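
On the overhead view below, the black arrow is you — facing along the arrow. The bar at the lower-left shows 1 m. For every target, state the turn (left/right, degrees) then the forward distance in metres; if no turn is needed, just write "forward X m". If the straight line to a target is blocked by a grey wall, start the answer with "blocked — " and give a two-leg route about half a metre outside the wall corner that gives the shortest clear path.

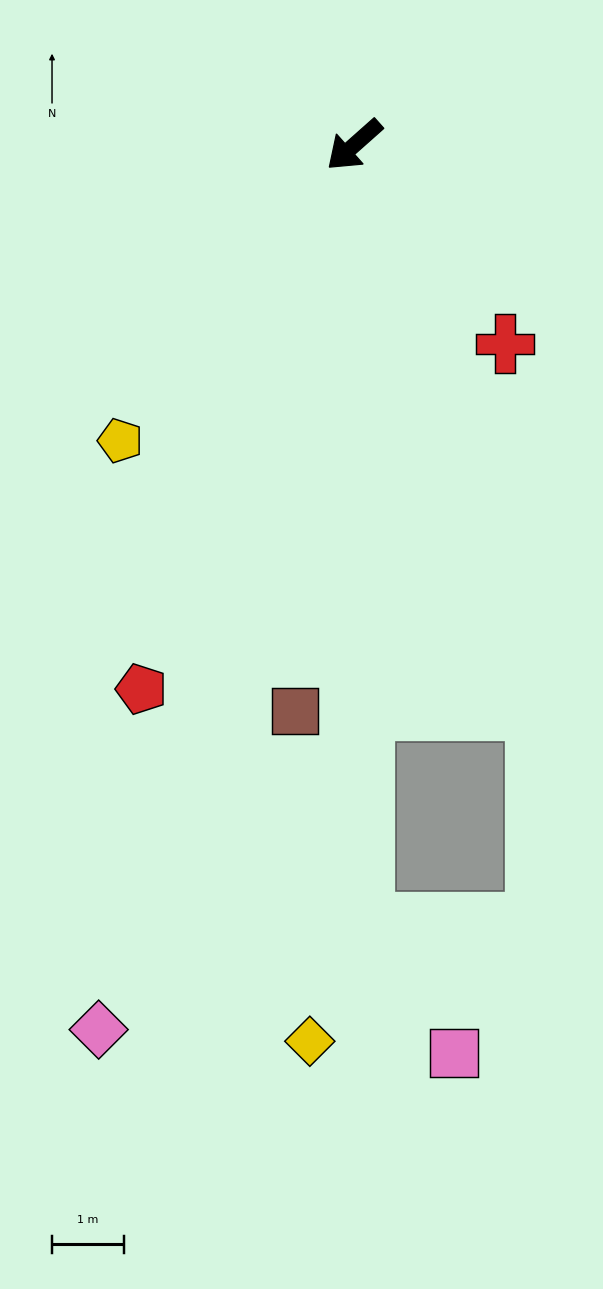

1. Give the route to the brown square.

turn left 42°, forward 7.9 m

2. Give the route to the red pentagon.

turn left 27°, forward 8.1 m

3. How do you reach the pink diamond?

turn left 32°, forward 12.8 m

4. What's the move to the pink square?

blocked — turn left 49°, forward 10.8 m, then turn left 34°, forward 2.2 m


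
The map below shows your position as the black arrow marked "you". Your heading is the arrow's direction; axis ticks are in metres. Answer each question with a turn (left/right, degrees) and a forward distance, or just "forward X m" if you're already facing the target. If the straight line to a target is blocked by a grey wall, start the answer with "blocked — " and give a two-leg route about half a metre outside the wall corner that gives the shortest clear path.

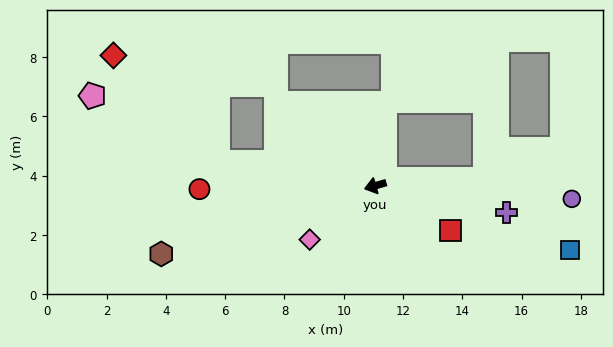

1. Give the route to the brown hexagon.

forward 7.6 m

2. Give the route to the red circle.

turn right 15°, forward 5.9 m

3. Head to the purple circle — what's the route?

turn left 160°, forward 6.6 m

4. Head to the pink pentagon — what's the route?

blocked — turn right 25°, forward 5.4 m, then turn right 19°, forward 4.8 m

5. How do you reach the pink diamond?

turn left 23°, forward 2.9 m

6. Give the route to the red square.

turn left 133°, forward 2.9 m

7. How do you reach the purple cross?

turn left 152°, forward 4.5 m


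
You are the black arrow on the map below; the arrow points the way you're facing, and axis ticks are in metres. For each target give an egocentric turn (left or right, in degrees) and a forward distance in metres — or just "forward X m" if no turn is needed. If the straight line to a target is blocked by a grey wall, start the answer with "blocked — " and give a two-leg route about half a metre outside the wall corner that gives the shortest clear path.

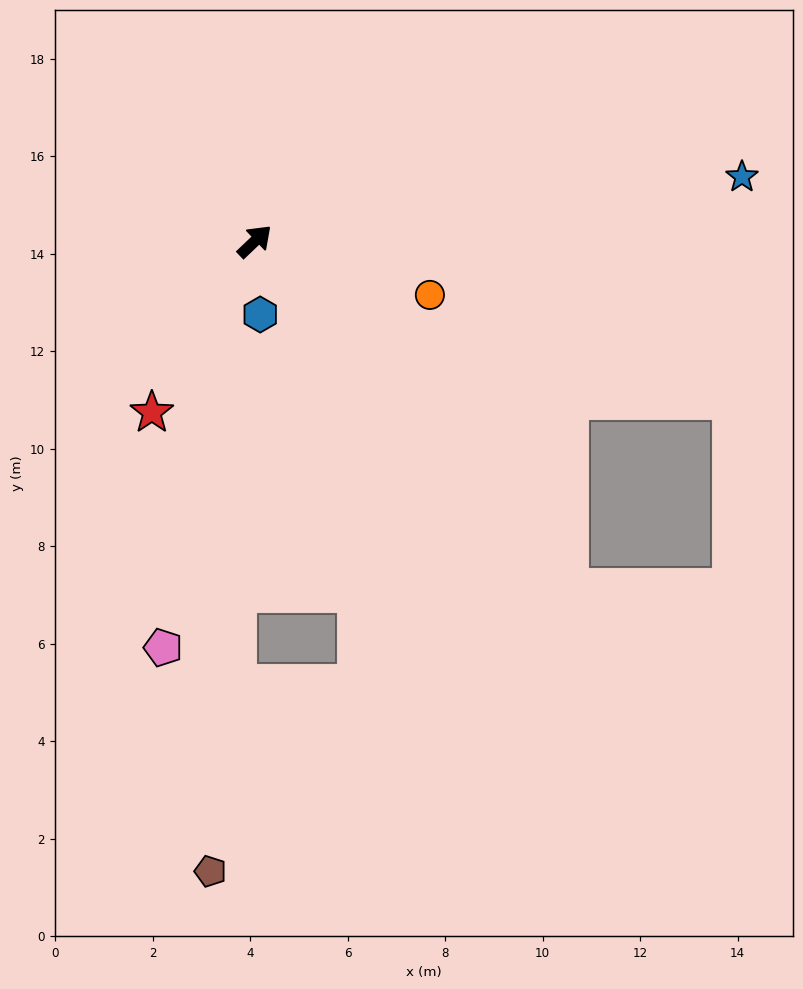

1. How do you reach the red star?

turn right 165°, forward 4.1 m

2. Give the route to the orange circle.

turn right 61°, forward 3.8 m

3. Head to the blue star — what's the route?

turn right 36°, forward 10.1 m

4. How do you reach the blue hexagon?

turn right 129°, forward 1.5 m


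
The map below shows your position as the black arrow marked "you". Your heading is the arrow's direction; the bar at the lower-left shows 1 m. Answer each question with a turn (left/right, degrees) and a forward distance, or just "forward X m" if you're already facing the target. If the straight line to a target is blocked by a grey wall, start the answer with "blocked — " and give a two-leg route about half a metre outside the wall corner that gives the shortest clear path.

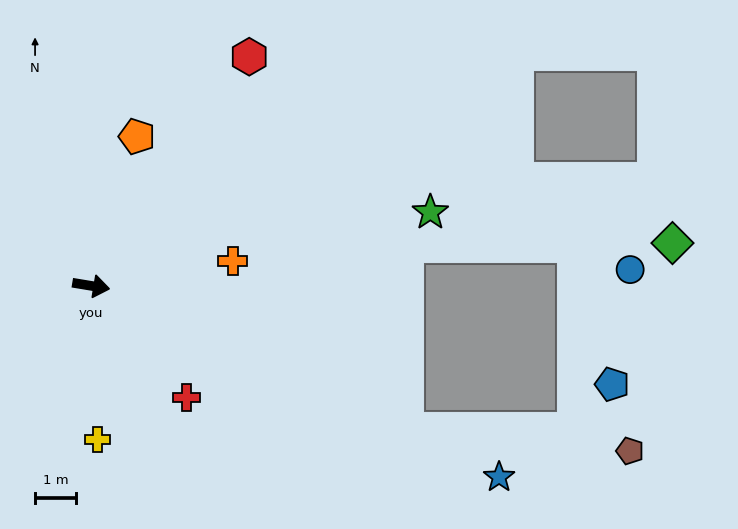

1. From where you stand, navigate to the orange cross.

turn left 19°, forward 3.5 m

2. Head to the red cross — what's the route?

turn right 40°, forward 3.6 m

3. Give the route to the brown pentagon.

blocked — turn right 15°, forward 8.5 m, then turn left 19°, forward 5.5 m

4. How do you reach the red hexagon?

turn left 65°, forward 6.8 m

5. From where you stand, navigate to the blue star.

turn right 16°, forward 11.0 m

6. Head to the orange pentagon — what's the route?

turn left 82°, forward 3.8 m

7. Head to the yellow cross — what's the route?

turn right 78°, forward 3.8 m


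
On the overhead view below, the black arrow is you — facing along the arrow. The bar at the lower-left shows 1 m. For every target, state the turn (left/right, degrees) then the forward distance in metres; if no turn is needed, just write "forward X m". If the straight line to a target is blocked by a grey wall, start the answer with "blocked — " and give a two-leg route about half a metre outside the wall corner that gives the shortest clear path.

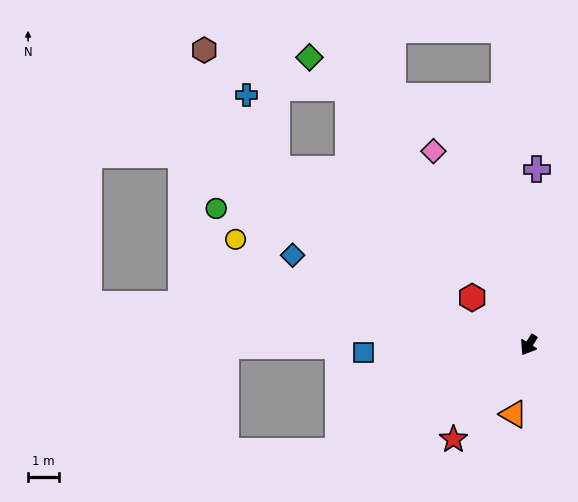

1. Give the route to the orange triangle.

turn left 20°, forward 2.3 m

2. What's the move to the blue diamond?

turn right 78°, forward 8.1 m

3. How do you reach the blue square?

turn right 55°, forward 5.3 m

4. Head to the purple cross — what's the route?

turn right 150°, forward 5.6 m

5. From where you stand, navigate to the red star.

turn right 6°, forward 3.9 m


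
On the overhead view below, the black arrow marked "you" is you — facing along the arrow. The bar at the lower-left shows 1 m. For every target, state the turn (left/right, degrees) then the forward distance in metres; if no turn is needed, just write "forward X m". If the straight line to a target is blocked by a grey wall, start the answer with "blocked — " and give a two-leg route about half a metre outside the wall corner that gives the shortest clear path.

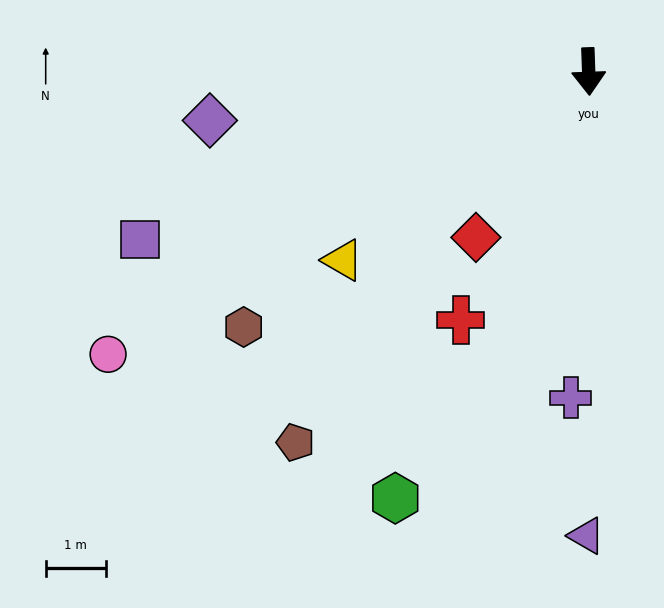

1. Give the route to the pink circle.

turn right 62°, forward 9.2 m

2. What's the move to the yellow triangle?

turn right 55°, forward 5.1 m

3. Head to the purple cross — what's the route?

turn right 5°, forward 5.4 m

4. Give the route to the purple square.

turn right 71°, forward 7.9 m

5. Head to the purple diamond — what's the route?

turn right 85°, forward 6.3 m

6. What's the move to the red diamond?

turn right 36°, forward 3.3 m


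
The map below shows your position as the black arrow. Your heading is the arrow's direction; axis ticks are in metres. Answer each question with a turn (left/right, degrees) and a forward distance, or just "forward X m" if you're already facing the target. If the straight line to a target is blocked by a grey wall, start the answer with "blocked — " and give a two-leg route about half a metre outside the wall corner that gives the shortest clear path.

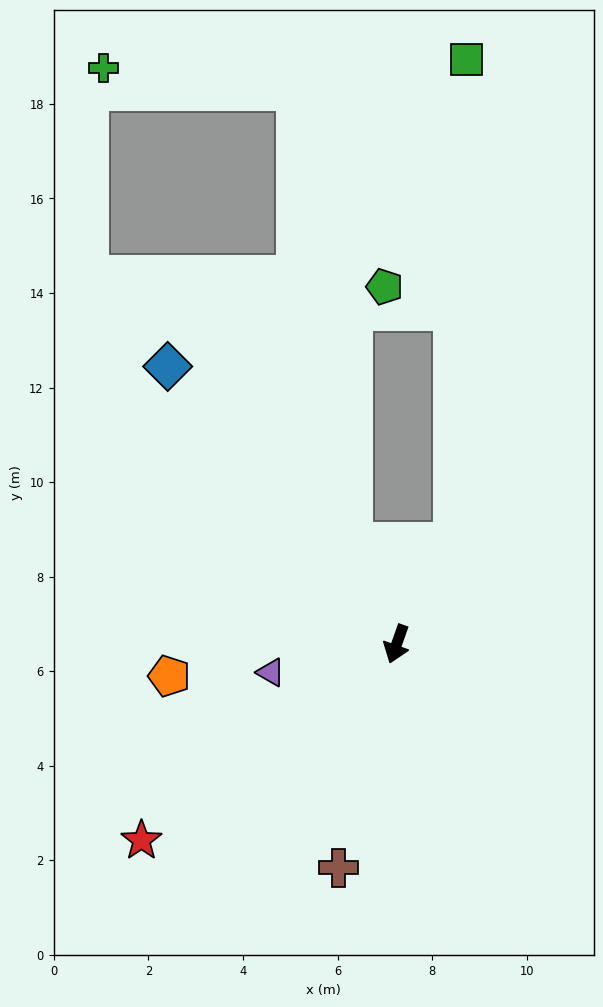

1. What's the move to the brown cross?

turn left 5°, forward 4.9 m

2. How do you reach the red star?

turn right 33°, forward 6.8 m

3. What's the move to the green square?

blocked — turn left 171°, forward 2.5 m, then turn left 27°, forward 10.2 m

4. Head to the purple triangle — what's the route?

turn right 58°, forward 2.7 m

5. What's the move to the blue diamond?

turn right 121°, forward 7.6 m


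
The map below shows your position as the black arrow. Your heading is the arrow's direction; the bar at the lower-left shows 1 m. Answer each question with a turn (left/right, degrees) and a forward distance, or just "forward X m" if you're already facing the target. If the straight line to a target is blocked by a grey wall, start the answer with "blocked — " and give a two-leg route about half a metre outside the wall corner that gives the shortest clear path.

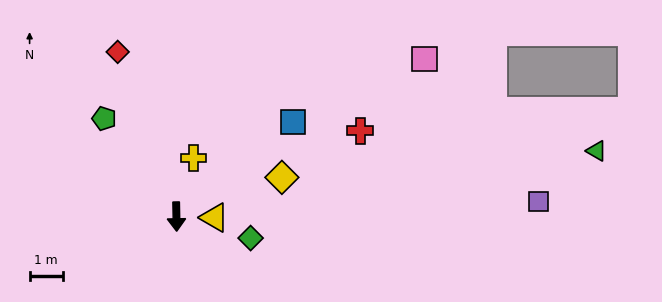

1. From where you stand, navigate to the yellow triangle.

turn left 88°, forward 1.2 m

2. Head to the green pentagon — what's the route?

turn right 145°, forward 3.7 m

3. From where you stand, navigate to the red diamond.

turn right 161°, forward 5.3 m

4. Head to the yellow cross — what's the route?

turn left 163°, forward 1.8 m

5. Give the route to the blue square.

turn left 128°, forward 4.6 m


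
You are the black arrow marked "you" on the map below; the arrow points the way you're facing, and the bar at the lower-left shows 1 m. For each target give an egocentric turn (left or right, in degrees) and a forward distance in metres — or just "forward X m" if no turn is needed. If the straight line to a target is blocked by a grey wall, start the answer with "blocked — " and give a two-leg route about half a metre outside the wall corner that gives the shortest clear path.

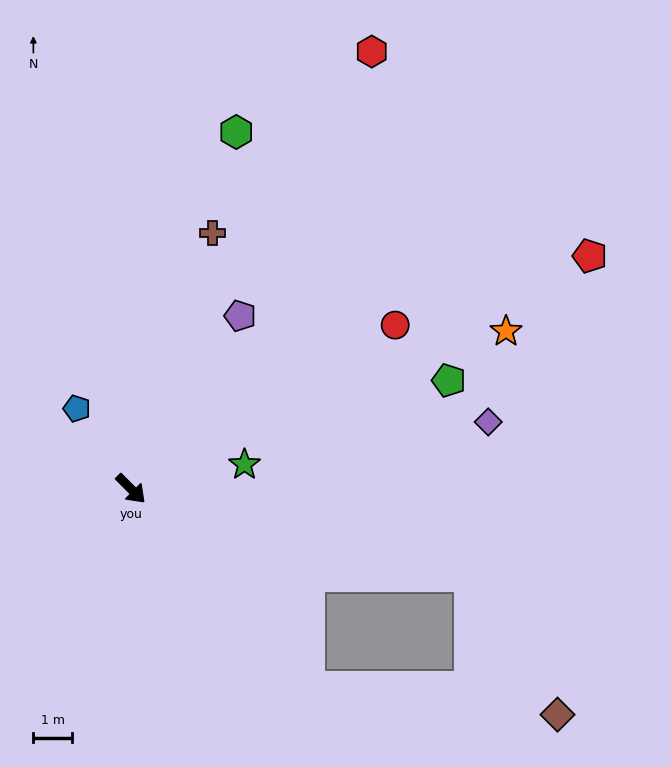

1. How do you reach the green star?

turn left 57°, forward 3.0 m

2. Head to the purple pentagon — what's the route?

turn left 103°, forward 5.3 m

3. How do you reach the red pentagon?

turn left 72°, forward 13.2 m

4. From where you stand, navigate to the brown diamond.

blocked — turn left 31°, forward 9.0 m, then turn right 44°, forward 4.2 m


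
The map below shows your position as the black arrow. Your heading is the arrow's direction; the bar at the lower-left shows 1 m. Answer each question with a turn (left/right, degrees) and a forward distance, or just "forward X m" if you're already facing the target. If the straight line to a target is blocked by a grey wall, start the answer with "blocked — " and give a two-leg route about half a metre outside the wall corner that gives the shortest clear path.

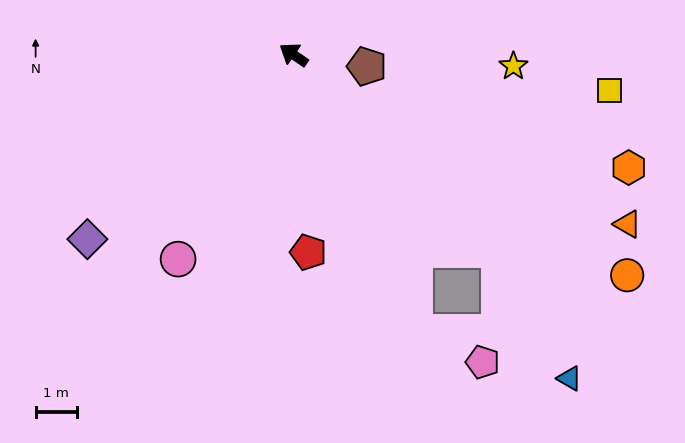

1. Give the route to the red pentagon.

turn left 129°, forward 4.8 m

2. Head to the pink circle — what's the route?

turn left 95°, forward 5.7 m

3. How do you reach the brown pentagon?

turn right 155°, forward 1.8 m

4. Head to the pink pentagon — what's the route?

blocked — turn left 148°, forward 7.3 m, then turn left 42°, forward 1.8 m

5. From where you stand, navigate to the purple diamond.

turn left 76°, forward 6.7 m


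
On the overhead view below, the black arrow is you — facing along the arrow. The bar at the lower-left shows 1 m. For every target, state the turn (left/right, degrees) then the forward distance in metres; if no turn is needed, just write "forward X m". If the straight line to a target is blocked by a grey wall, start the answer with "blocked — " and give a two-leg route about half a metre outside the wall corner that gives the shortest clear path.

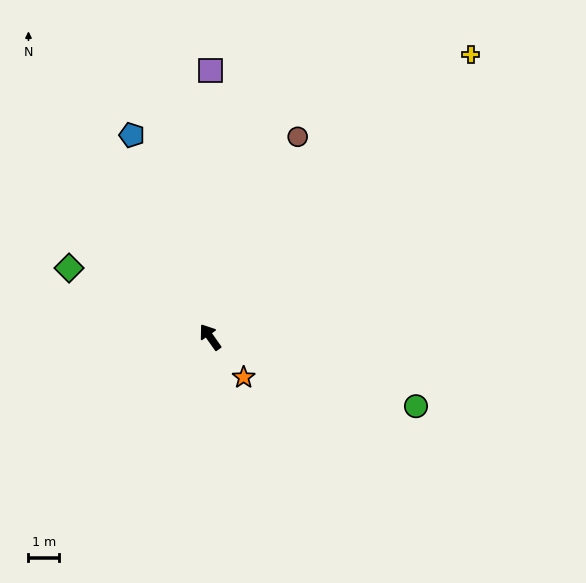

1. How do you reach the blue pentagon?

turn right 14°, forward 7.1 m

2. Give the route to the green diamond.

turn left 29°, forward 5.1 m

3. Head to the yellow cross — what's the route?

turn right 78°, forward 12.6 m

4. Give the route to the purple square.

turn right 35°, forward 8.7 m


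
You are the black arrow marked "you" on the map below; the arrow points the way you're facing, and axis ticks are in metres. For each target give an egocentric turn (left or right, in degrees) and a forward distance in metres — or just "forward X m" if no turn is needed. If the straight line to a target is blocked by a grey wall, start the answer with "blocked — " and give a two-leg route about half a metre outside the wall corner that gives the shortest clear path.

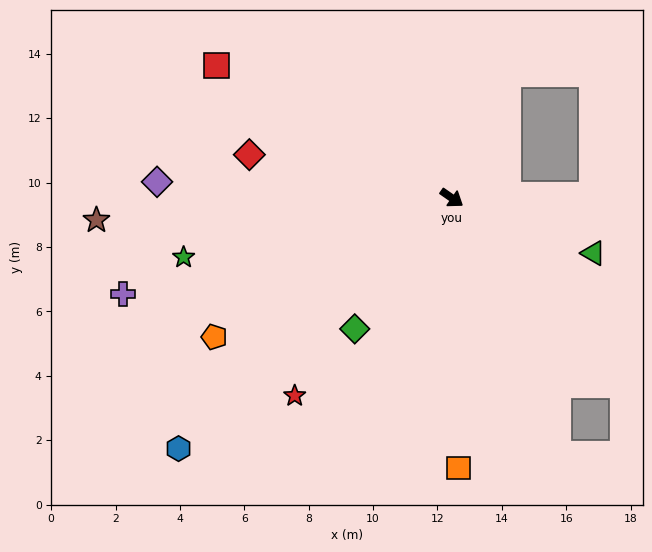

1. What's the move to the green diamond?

turn right 92°, forward 5.1 m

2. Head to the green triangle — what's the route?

turn left 14°, forward 4.7 m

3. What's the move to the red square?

turn right 175°, forward 8.4 m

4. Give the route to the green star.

turn right 133°, forward 8.5 m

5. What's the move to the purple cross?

turn right 129°, forward 10.6 m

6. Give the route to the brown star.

turn right 142°, forward 11.1 m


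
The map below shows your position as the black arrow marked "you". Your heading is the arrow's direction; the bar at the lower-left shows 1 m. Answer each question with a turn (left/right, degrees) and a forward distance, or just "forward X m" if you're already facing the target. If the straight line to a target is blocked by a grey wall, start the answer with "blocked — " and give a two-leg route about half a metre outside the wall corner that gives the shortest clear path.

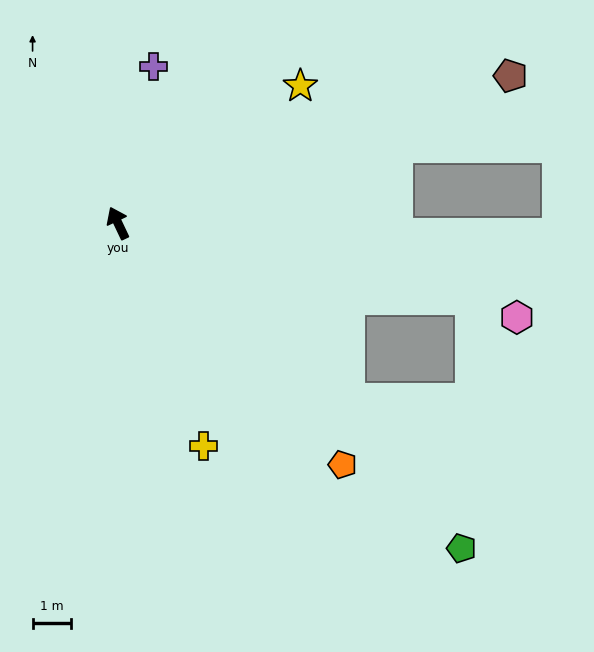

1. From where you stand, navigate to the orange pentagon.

turn right 162°, forward 8.7 m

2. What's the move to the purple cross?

turn right 38°, forward 4.2 m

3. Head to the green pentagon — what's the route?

turn right 159°, forward 12.5 m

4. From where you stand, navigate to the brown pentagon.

turn right 95°, forward 11.1 m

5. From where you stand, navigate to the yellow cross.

turn left 176°, forward 6.3 m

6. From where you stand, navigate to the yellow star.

turn right 78°, forward 6.0 m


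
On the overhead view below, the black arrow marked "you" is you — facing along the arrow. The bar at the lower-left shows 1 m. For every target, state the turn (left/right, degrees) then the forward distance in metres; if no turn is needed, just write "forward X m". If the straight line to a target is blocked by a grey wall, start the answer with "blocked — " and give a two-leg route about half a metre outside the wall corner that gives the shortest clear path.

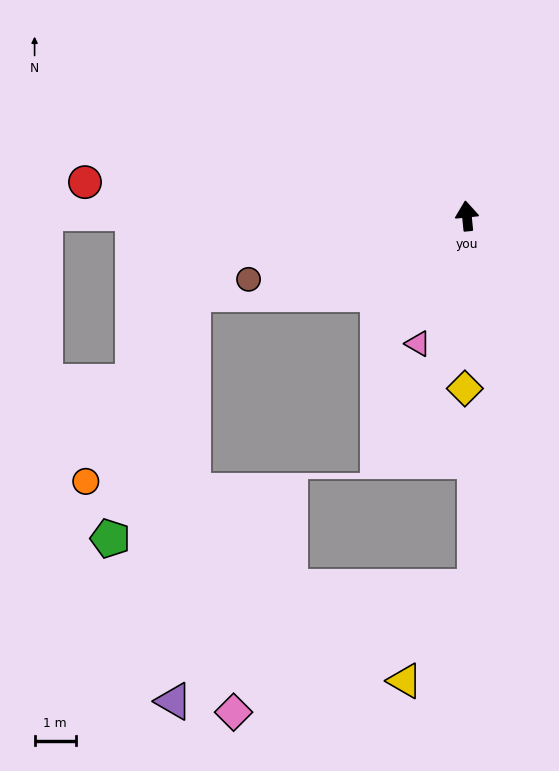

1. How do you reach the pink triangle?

turn left 153°, forward 3.3 m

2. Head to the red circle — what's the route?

turn left 79°, forward 9.3 m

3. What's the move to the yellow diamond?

turn left 174°, forward 4.2 m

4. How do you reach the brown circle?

turn left 100°, forward 5.5 m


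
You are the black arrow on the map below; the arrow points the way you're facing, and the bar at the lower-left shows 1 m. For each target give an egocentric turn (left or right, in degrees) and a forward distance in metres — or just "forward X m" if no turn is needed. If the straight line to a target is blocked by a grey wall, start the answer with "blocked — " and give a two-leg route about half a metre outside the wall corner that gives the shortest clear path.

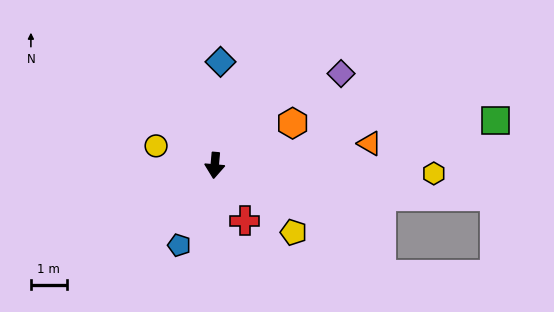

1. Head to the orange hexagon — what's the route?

turn left 124°, forward 2.5 m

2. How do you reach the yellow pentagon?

turn left 55°, forward 2.9 m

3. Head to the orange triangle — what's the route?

turn left 103°, forward 4.4 m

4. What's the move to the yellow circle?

turn right 103°, forward 1.7 m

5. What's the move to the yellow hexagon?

turn left 93°, forward 6.2 m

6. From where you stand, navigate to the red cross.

turn left 34°, forward 1.8 m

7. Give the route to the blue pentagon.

turn right 19°, forward 2.4 m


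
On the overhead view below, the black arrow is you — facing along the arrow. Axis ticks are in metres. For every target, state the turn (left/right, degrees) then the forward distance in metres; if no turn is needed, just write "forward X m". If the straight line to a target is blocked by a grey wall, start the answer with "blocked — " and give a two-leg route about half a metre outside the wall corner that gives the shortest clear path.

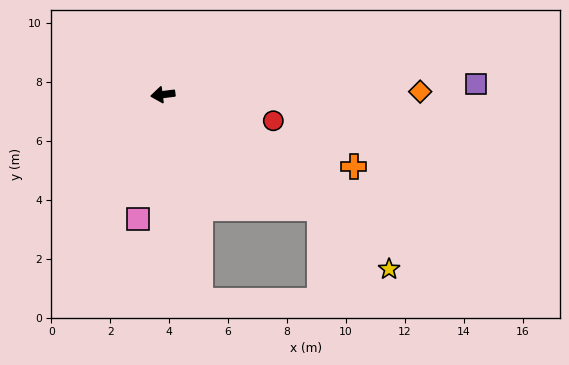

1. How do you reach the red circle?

turn left 159°, forward 3.8 m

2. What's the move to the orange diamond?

turn left 173°, forward 8.7 m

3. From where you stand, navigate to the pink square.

turn left 71°, forward 4.3 m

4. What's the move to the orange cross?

turn left 152°, forward 6.9 m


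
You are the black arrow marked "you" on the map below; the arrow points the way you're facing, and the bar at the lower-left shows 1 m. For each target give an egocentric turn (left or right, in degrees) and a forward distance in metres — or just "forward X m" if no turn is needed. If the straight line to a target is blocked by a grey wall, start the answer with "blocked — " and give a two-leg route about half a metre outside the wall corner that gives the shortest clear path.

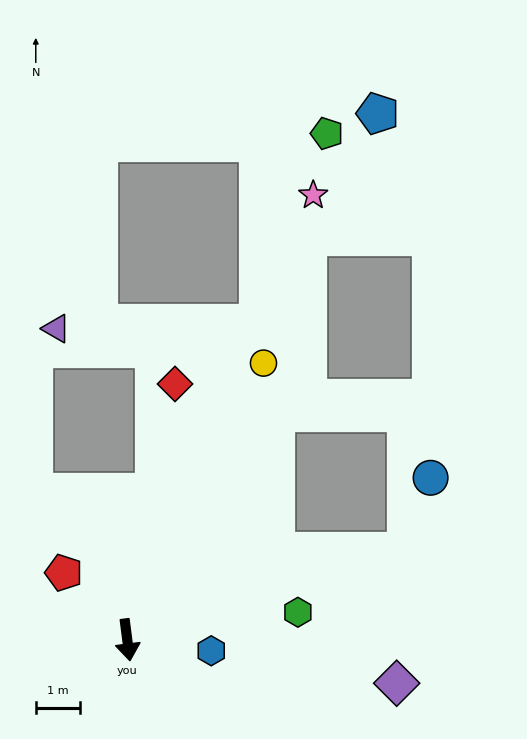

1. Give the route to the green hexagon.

turn left 92°, forward 3.9 m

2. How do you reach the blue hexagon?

turn left 75°, forward 1.9 m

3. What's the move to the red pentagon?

turn right 144°, forward 2.1 m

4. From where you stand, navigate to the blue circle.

blocked — turn left 100°, forward 6.6 m, then turn left 54°, forward 1.7 m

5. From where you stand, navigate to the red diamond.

turn left 162°, forward 5.8 m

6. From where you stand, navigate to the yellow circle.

turn left 146°, forward 6.9 m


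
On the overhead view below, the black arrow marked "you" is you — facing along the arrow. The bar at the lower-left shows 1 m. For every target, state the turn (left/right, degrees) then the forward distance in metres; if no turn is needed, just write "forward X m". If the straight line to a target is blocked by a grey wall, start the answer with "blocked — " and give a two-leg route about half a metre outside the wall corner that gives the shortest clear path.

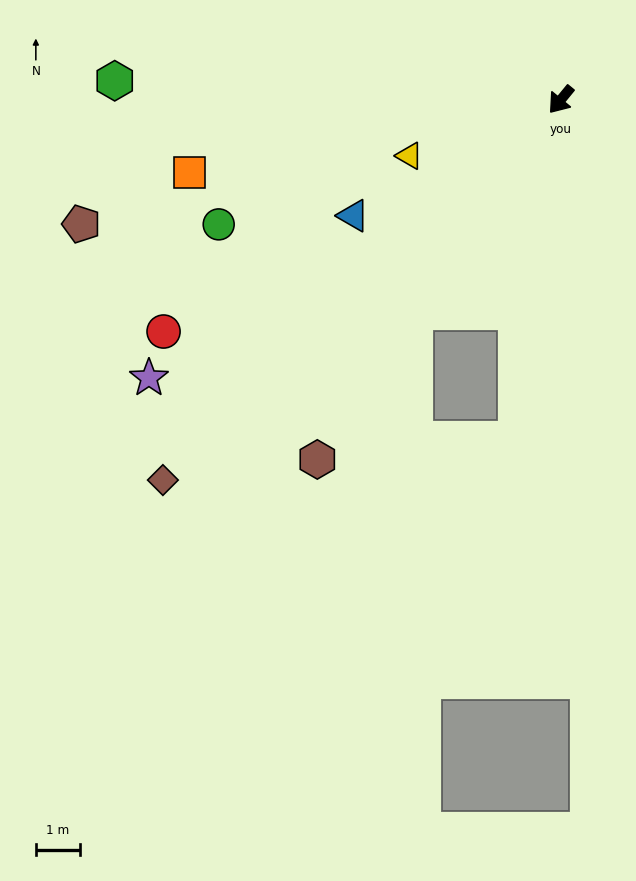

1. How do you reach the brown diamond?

turn right 7°, forward 12.6 m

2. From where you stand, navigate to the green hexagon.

turn right 53°, forward 10.2 m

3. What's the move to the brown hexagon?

turn left 5°, forward 9.9 m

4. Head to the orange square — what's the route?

turn right 40°, forward 8.6 m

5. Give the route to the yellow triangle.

turn right 30°, forward 3.7 m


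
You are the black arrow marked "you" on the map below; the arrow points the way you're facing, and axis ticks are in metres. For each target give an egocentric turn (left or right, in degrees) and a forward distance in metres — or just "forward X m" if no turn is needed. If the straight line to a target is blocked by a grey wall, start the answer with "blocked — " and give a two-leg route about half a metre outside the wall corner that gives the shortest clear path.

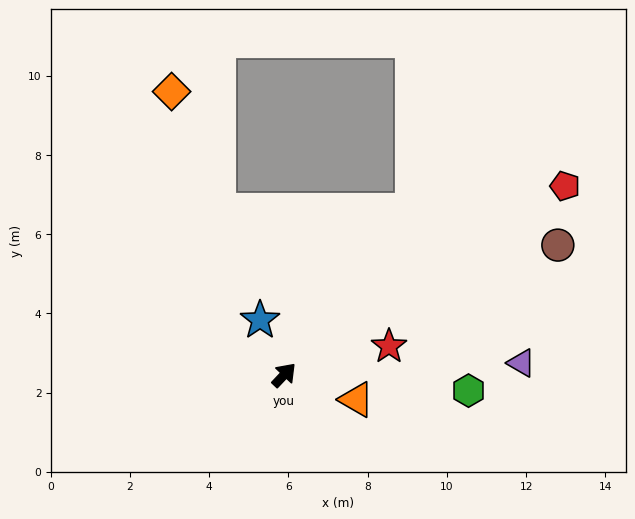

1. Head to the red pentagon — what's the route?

turn right 13°, forward 8.5 m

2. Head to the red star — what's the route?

turn right 31°, forward 2.7 m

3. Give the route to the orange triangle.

turn right 65°, forward 1.9 m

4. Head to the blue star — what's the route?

turn left 67°, forward 1.5 m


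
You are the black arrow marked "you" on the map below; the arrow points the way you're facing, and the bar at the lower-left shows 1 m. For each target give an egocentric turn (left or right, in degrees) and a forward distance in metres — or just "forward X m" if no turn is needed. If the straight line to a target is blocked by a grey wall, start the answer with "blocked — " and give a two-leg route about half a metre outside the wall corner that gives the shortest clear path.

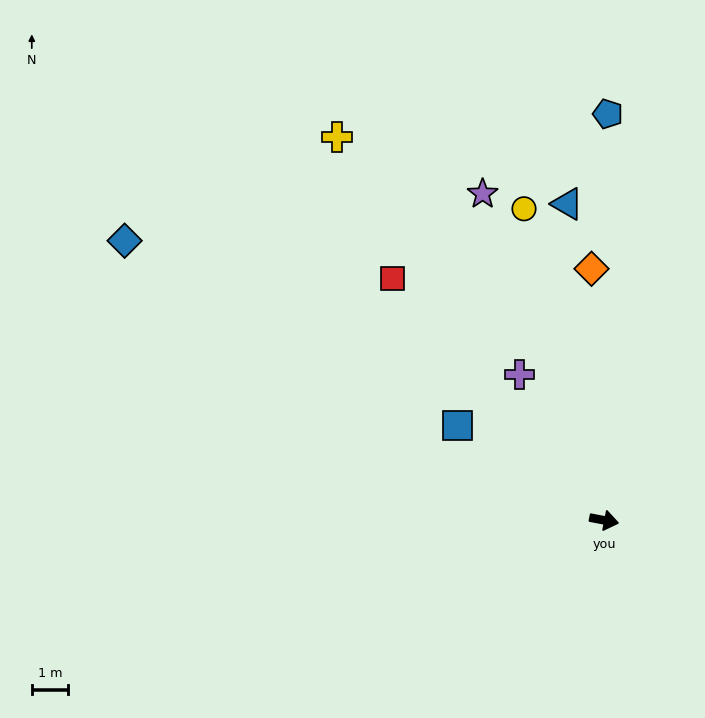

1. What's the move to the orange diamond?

turn left 104°, forward 7.0 m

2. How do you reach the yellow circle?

turn left 115°, forward 8.9 m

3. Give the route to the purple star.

turn left 121°, forward 9.7 m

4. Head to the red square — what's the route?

turn left 142°, forward 8.9 m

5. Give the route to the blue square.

turn left 158°, forward 4.8 m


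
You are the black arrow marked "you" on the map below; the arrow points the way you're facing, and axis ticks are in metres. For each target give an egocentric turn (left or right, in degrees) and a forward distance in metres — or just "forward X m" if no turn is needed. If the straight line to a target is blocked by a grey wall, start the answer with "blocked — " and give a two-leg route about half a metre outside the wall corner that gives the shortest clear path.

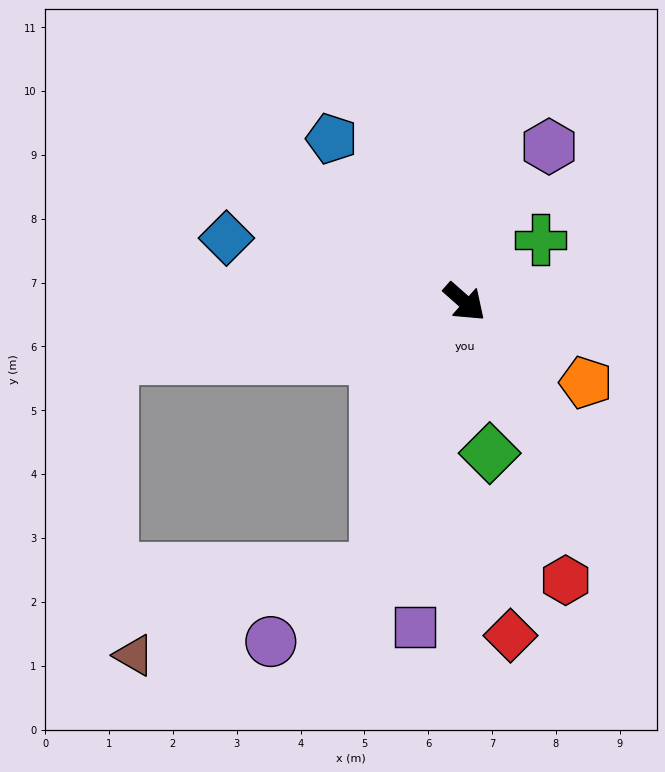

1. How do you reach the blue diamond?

turn right 154°, forward 3.9 m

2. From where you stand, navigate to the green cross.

turn left 81°, forward 1.5 m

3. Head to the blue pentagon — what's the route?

turn left 171°, forward 3.3 m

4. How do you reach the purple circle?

blocked — turn right 67°, forward 4.4 m, then turn right 37°, forward 2.0 m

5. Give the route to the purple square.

turn right 57°, forward 5.2 m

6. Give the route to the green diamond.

turn right 39°, forward 2.4 m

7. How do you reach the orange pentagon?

turn left 8°, forward 2.3 m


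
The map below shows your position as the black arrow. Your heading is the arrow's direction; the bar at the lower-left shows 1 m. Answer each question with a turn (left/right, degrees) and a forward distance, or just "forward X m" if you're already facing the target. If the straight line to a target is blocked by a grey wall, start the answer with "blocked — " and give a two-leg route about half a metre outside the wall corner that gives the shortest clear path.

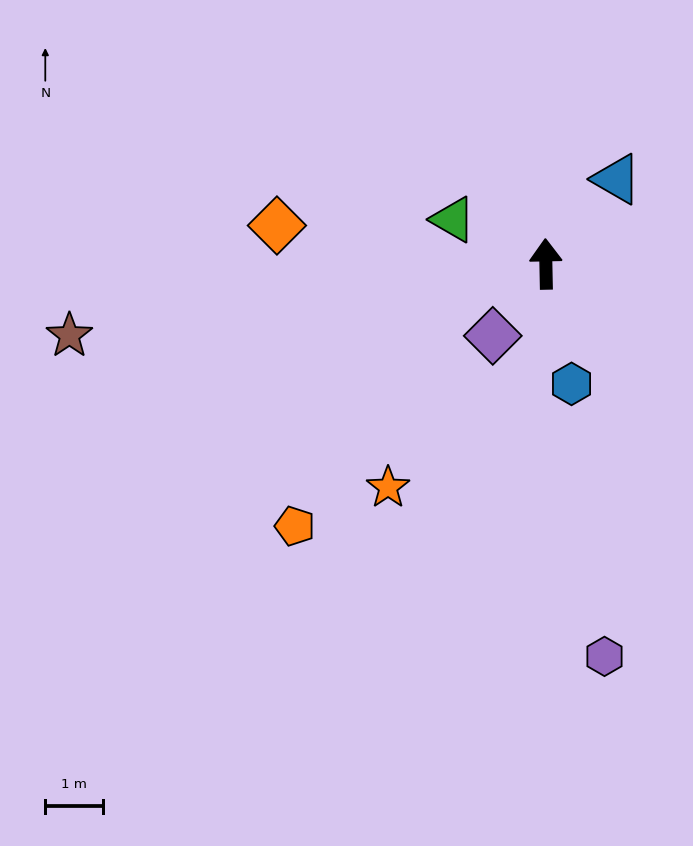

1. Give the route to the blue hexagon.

turn right 169°, forward 2.1 m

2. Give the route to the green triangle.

turn left 63°, forward 1.8 m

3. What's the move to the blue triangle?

turn right 41°, forward 1.9 m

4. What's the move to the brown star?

turn left 97°, forward 8.4 m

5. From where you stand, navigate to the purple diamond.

turn left 142°, forward 1.6 m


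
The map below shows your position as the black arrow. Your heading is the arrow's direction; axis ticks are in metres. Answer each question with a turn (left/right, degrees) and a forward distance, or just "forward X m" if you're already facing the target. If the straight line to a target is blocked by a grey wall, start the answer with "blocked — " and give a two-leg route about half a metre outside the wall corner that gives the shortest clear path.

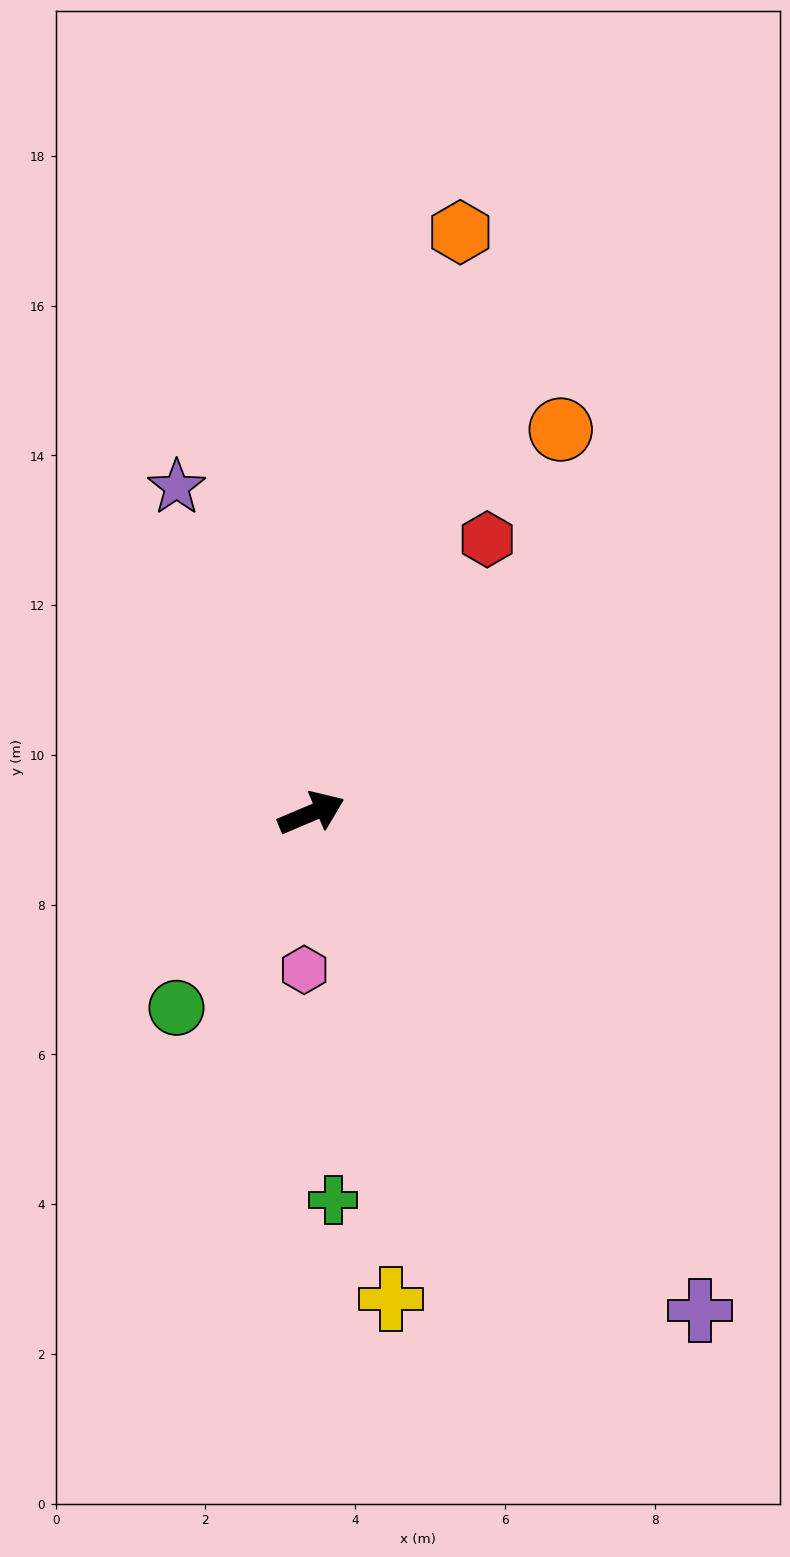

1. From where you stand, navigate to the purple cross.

turn right 75°, forward 8.4 m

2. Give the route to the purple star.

turn left 90°, forward 4.7 m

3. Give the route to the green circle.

turn right 148°, forward 3.2 m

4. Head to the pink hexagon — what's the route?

turn right 116°, forward 2.1 m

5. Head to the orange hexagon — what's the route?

turn left 53°, forward 8.0 m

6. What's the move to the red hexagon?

turn left 34°, forward 4.3 m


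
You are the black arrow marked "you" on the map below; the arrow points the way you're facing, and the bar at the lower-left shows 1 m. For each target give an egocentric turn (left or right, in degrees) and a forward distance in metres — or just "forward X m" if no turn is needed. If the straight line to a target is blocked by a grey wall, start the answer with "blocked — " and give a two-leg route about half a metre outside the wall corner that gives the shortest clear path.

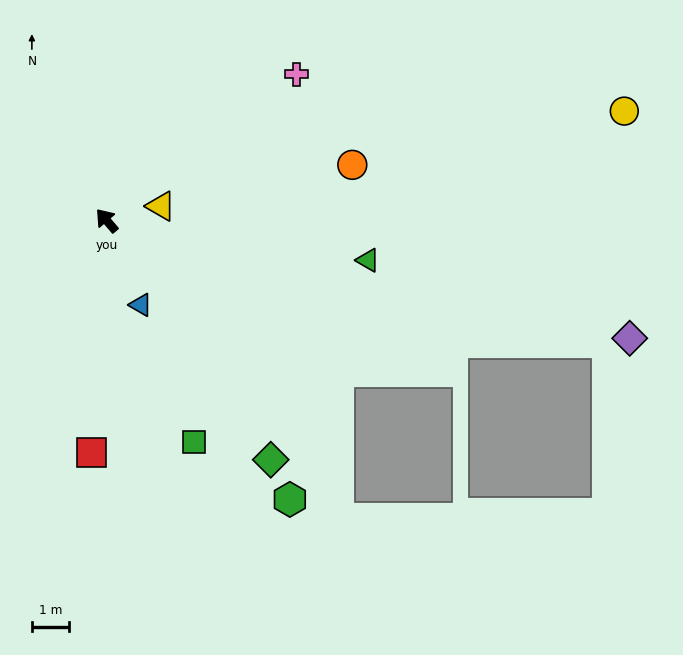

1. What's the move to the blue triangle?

turn left 161°, forward 2.5 m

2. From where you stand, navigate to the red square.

turn left 136°, forward 6.3 m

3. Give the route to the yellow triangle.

turn right 116°, forward 1.5 m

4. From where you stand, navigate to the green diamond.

turn left 174°, forward 7.9 m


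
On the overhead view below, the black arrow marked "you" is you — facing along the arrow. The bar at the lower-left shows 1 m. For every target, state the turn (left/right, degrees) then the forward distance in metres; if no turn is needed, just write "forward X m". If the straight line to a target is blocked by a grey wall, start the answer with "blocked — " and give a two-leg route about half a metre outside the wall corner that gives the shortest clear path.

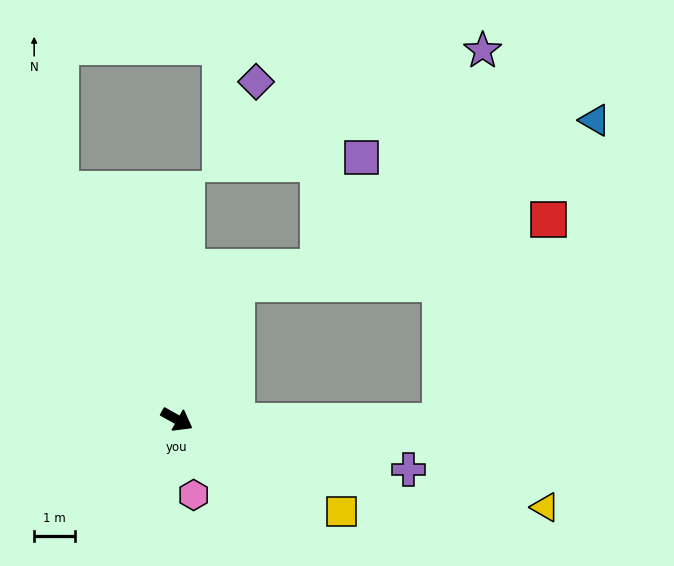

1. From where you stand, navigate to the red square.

blocked — turn left 95°, forward 3.6 m, then turn right 54°, forward 7.7 m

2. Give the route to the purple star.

blocked — turn left 29°, forward 6.4 m, then turn left 84°, forward 9.0 m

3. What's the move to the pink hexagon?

turn right 48°, forward 1.9 m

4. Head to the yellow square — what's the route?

forward 4.6 m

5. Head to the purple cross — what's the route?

turn left 17°, forward 5.7 m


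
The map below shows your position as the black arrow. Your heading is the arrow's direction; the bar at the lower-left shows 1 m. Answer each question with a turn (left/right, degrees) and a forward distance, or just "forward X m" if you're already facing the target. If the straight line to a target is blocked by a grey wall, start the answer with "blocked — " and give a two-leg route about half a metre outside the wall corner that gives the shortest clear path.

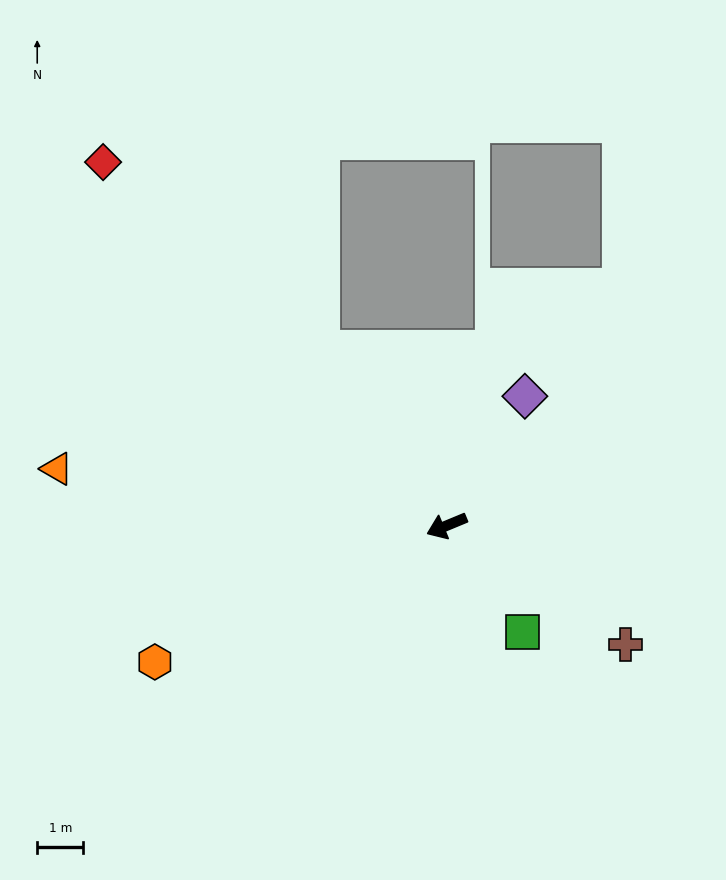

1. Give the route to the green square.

turn left 103°, forward 2.8 m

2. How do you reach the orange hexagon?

turn left 3°, forward 7.0 m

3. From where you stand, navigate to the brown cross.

turn left 124°, forward 4.7 m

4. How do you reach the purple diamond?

turn right 144°, forward 3.3 m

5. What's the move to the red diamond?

turn right 69°, forward 10.9 m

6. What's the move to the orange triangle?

turn right 31°, forward 8.6 m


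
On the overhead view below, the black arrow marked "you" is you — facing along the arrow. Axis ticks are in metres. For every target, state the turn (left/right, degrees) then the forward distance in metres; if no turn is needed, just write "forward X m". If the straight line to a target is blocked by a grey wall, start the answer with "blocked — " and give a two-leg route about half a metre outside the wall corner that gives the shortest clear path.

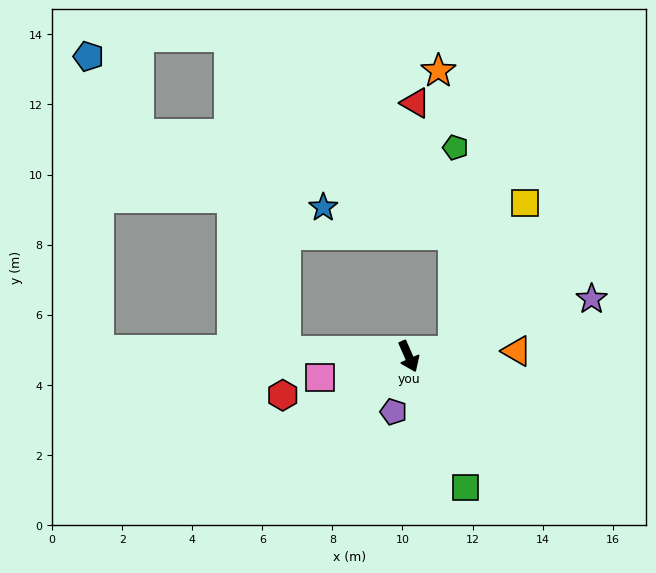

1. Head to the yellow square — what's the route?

blocked — turn left 73°, forward 1.3 m, then turn left 57°, forward 4.7 m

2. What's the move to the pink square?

turn right 100°, forward 2.6 m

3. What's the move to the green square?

forward 4.1 m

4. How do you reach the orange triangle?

turn left 69°, forward 3.1 m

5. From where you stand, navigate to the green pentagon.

blocked — turn left 73°, forward 1.3 m, then turn left 82°, forward 5.8 m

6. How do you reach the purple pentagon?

turn right 39°, forward 1.6 m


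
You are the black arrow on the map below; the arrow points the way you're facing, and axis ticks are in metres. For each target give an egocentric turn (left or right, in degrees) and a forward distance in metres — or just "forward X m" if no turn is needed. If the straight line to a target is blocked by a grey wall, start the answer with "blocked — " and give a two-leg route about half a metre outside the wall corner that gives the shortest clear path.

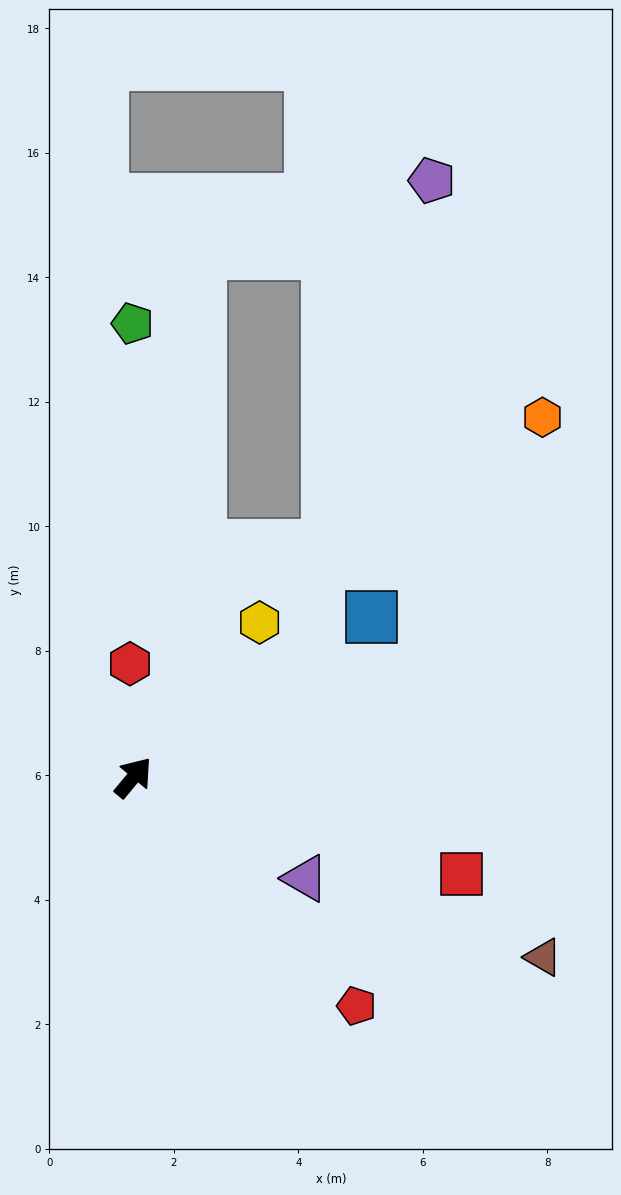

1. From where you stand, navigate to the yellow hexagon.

forward 3.2 m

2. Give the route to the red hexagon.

turn left 41°, forward 1.8 m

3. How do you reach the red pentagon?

turn right 96°, forward 5.1 m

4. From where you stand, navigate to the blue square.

turn right 16°, forward 4.6 m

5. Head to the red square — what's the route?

turn right 67°, forward 5.5 m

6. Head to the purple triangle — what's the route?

turn right 81°, forward 3.2 m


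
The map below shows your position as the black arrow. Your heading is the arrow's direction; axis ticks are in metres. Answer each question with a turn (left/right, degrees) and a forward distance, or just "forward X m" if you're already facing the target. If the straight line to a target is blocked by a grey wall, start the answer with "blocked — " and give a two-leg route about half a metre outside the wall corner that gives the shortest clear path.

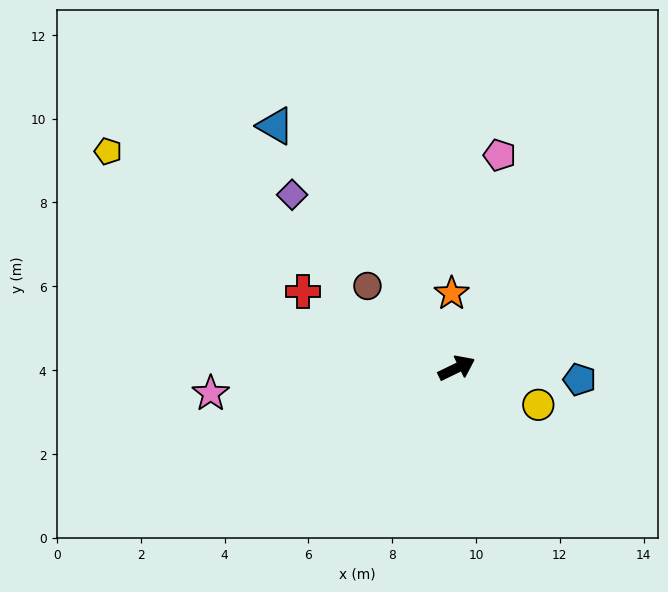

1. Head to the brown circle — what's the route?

turn left 111°, forward 2.9 m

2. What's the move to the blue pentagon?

turn right 31°, forward 2.9 m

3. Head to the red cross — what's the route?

turn left 128°, forward 4.1 m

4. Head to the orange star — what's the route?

turn left 68°, forward 1.8 m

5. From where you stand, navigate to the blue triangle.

turn left 101°, forward 7.2 m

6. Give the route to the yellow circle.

turn right 50°, forward 2.1 m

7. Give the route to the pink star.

turn left 160°, forward 5.9 m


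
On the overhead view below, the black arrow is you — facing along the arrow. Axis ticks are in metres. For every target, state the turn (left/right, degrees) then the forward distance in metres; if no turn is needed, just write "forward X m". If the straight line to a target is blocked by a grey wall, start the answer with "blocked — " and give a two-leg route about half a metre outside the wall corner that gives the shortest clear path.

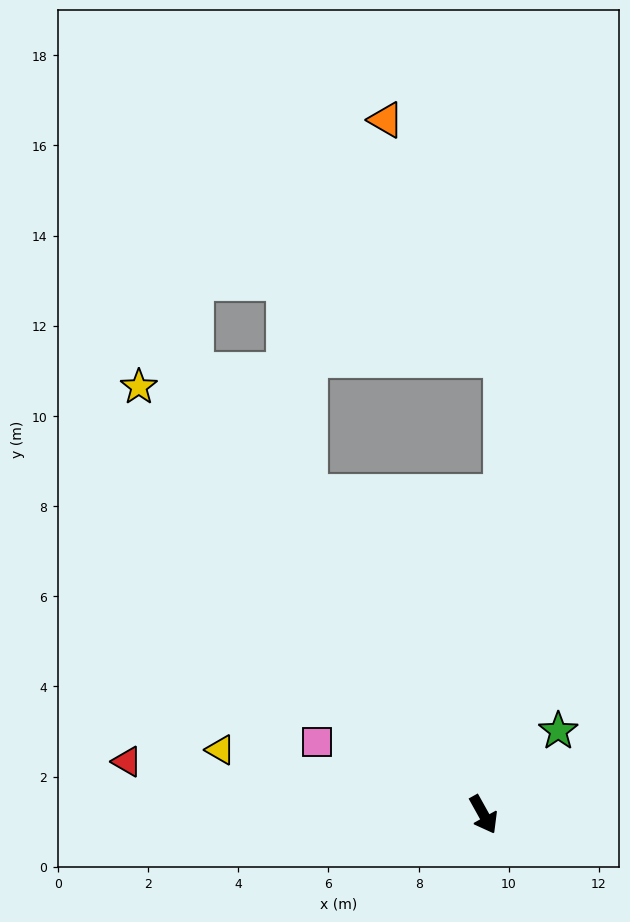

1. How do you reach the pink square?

turn right 143°, forward 4.0 m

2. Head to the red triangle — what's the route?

turn right 128°, forward 8.0 m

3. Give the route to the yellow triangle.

turn right 133°, forward 6.0 m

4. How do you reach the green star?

turn left 109°, forward 2.5 m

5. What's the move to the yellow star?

turn right 170°, forward 12.2 m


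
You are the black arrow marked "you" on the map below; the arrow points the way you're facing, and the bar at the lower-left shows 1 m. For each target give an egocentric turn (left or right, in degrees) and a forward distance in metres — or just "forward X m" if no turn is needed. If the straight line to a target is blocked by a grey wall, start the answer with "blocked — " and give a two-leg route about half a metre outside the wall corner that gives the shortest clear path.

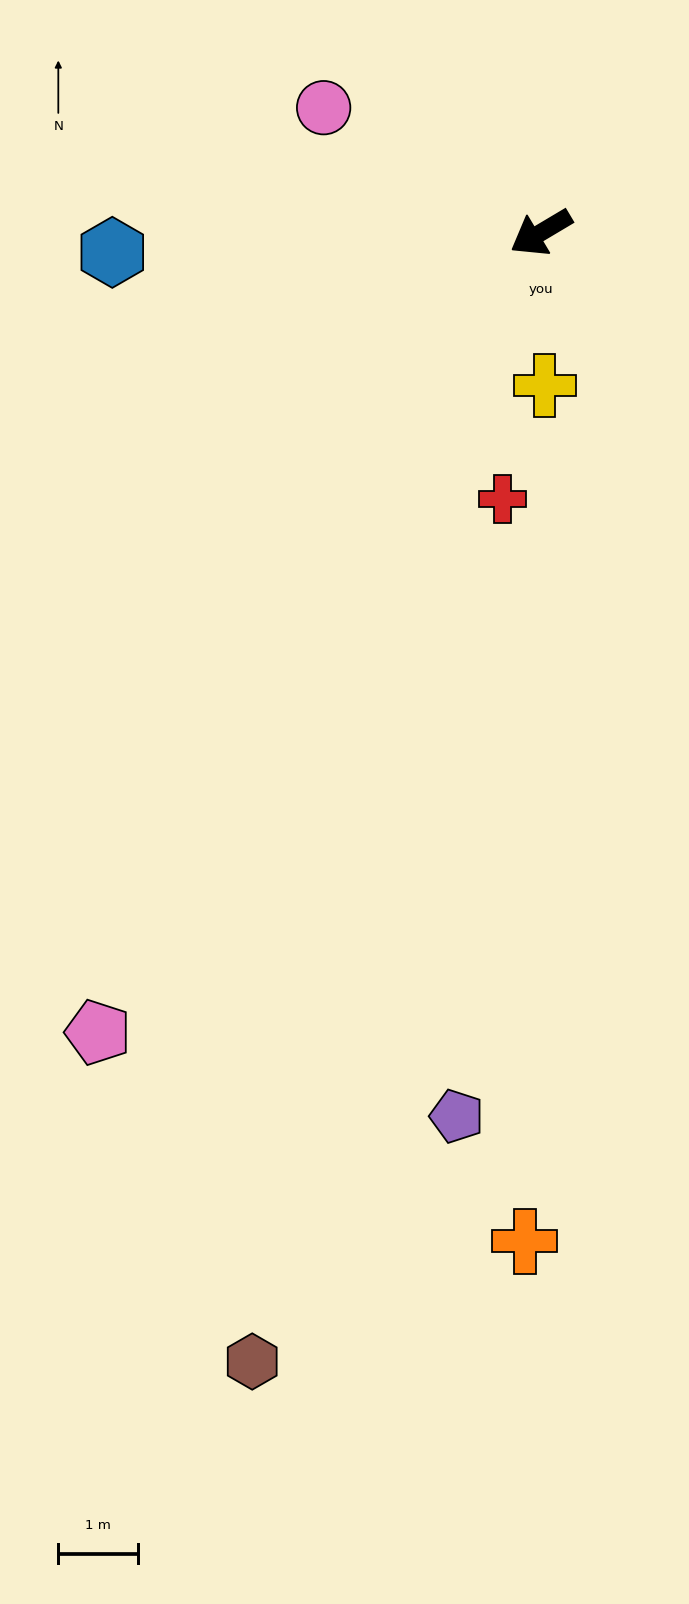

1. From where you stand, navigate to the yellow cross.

turn left 61°, forward 1.9 m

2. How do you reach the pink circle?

turn right 61°, forward 3.2 m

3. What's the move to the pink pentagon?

turn left 30°, forward 11.5 m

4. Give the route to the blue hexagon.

turn right 28°, forward 5.4 m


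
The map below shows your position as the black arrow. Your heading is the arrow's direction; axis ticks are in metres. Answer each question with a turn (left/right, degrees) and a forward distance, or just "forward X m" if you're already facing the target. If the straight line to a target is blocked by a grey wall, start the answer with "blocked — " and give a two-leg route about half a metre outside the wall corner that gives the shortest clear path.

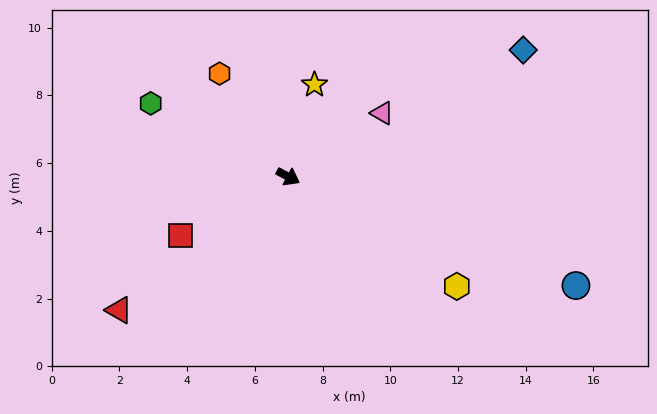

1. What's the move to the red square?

turn right 123°, forward 3.6 m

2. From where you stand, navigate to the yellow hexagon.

turn right 5°, forward 5.9 m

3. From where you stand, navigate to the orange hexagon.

turn left 152°, forward 3.7 m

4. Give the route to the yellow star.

turn left 102°, forward 2.8 m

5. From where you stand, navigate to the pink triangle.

turn left 62°, forward 3.4 m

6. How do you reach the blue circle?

turn left 7°, forward 9.1 m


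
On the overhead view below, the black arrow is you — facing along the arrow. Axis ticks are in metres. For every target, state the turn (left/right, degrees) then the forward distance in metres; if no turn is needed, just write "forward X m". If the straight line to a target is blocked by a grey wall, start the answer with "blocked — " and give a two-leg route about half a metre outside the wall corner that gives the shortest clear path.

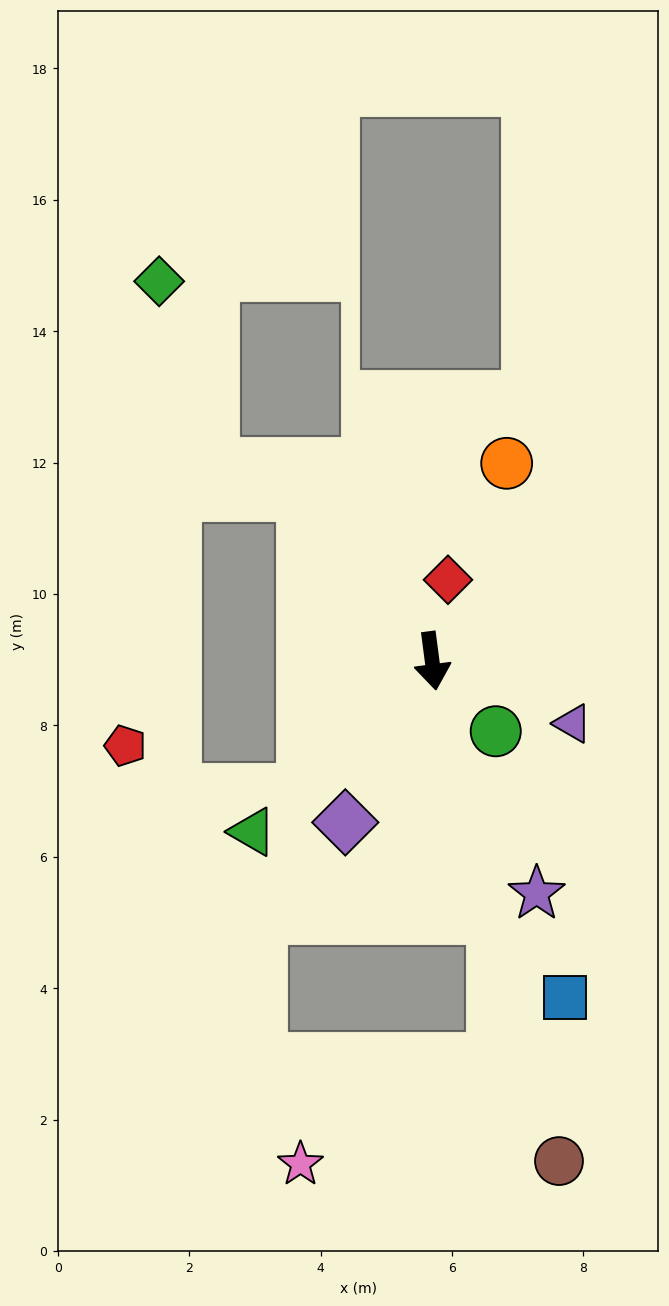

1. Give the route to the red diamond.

turn left 161°, forward 1.3 m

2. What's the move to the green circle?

turn left 35°, forward 1.4 m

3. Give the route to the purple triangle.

turn left 59°, forward 2.3 m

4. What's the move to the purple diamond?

turn right 36°, forward 2.8 m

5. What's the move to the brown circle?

turn left 7°, forward 7.9 m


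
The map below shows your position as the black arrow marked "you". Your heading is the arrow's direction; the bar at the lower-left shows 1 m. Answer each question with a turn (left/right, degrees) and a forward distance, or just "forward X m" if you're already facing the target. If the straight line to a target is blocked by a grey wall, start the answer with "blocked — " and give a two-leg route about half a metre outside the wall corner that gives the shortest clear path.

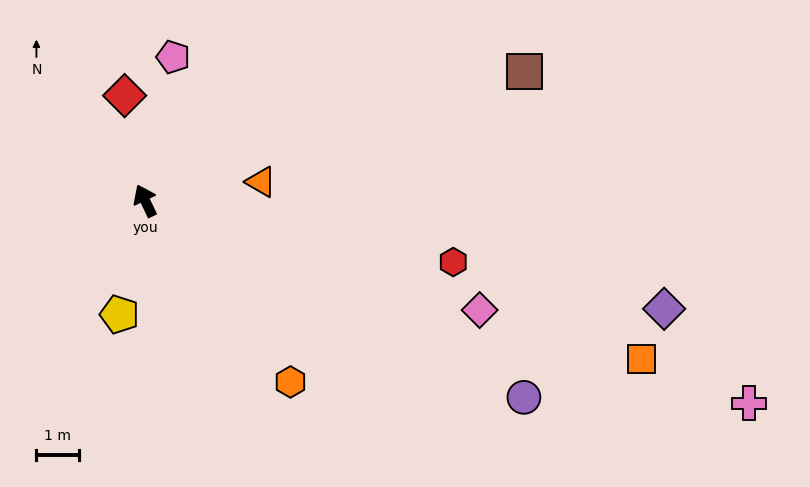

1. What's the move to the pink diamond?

turn right 134°, forward 8.4 m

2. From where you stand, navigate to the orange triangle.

turn right 106°, forward 2.8 m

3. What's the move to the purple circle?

turn right 143°, forward 10.1 m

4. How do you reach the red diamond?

turn right 14°, forward 2.5 m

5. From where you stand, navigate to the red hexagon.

turn right 127°, forward 7.5 m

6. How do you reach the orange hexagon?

turn right 167°, forward 5.5 m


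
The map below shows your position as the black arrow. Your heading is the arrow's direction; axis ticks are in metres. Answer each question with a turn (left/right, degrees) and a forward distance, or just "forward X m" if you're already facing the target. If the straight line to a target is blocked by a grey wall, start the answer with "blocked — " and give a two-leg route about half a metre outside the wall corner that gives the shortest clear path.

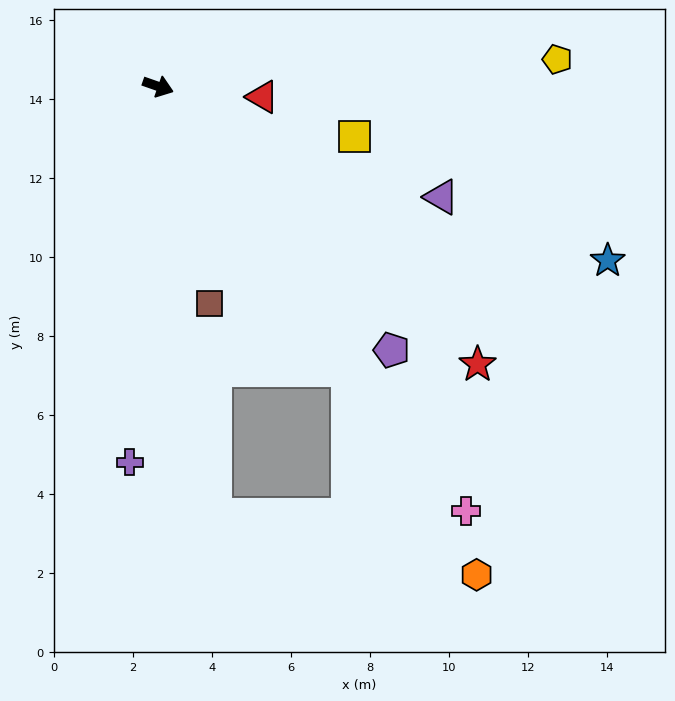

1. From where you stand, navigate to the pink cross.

turn right 35°, forward 13.3 m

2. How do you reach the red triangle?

turn left 14°, forward 2.7 m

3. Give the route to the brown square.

turn right 57°, forward 5.6 m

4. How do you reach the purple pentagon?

turn right 29°, forward 8.9 m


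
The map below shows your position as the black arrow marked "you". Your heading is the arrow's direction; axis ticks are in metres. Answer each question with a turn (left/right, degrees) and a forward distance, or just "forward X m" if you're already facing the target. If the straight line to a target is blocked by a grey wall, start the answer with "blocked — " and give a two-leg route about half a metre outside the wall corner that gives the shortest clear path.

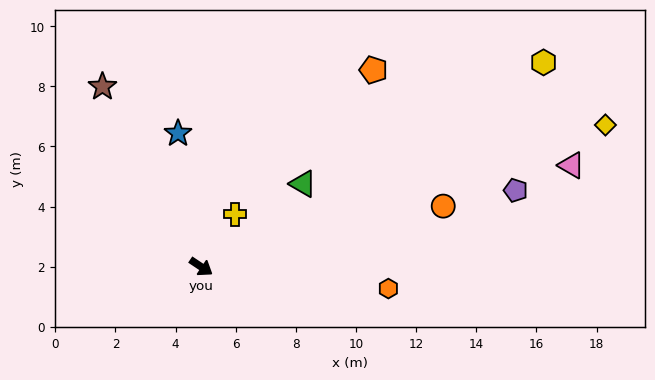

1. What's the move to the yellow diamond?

turn left 53°, forward 14.2 m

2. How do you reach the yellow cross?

turn left 91°, forward 2.1 m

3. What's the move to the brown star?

turn left 152°, forward 6.8 m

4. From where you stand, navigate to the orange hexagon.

turn left 27°, forward 6.3 m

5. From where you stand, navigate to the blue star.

turn left 134°, forward 4.5 m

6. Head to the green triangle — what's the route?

turn left 73°, forward 4.4 m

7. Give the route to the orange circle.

turn left 48°, forward 8.3 m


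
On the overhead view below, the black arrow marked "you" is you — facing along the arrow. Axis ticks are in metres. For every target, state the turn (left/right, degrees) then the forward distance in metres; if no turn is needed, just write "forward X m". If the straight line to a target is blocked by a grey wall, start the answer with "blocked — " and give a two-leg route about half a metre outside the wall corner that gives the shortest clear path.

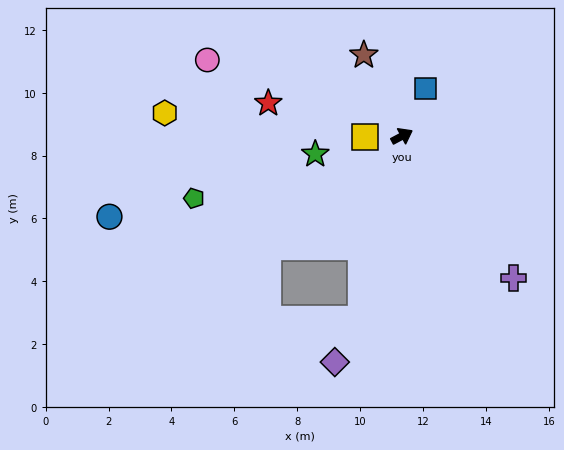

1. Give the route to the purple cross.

turn right 80°, forward 5.7 m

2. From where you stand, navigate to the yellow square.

turn left 153°, forward 1.2 m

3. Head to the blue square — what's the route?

turn left 36°, forward 1.7 m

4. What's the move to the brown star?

turn left 87°, forward 2.8 m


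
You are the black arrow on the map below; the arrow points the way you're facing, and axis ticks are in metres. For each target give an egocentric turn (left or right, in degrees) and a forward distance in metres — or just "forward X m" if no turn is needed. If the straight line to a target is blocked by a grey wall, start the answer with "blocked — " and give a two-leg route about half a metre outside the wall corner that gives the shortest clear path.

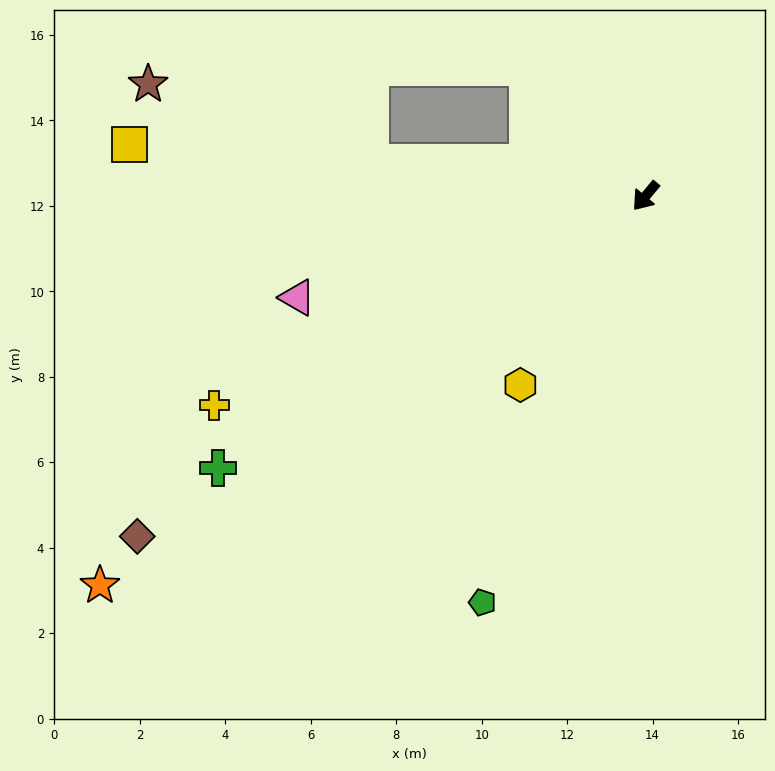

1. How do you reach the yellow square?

turn right 56°, forward 12.1 m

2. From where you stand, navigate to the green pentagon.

turn left 18°, forward 10.2 m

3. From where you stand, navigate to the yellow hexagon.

turn left 6°, forward 5.3 m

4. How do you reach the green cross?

turn right 18°, forward 11.9 m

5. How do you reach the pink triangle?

turn right 34°, forward 8.5 m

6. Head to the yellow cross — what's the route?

turn right 24°, forward 11.2 m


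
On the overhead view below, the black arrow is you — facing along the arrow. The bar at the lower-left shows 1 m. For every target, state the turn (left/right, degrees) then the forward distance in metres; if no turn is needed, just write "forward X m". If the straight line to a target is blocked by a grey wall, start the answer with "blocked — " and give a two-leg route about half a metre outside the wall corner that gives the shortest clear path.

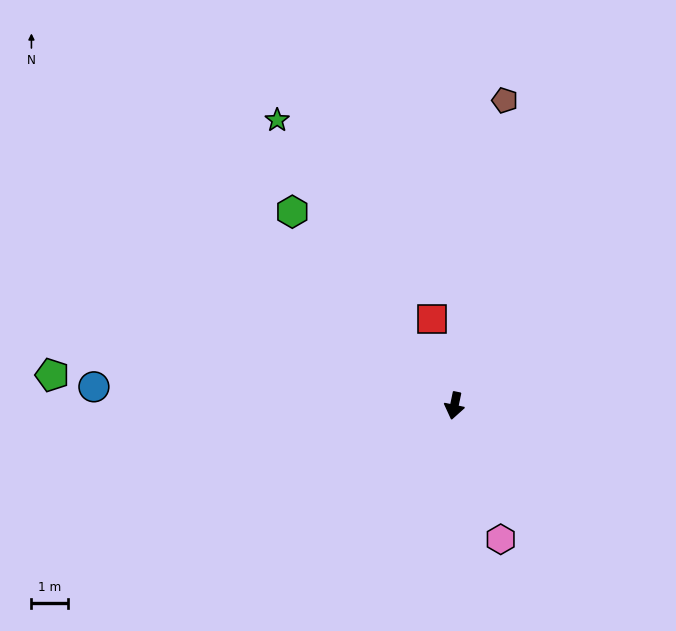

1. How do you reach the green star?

turn right 136°, forward 9.2 m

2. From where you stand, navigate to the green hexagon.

turn right 128°, forward 7.0 m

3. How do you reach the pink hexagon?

turn left 31°, forward 3.9 m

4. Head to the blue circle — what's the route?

turn right 81°, forward 9.9 m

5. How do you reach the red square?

turn right 154°, forward 2.5 m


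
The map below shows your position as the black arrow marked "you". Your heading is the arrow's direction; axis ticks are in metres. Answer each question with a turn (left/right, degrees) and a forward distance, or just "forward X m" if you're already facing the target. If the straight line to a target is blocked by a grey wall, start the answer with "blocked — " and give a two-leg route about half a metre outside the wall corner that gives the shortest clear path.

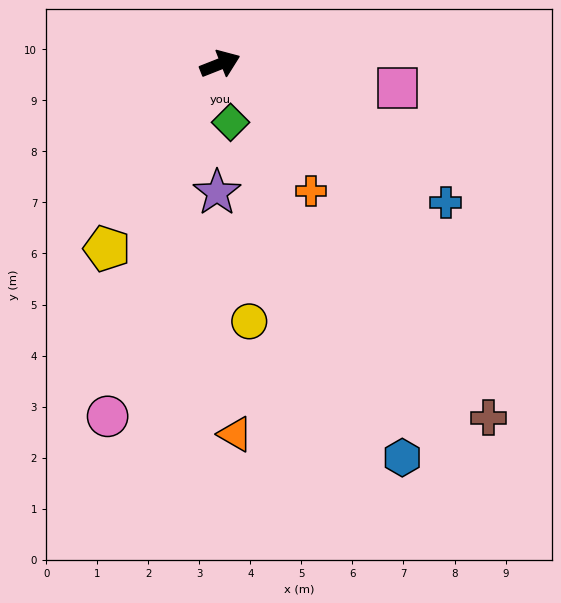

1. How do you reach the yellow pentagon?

turn right 143°, forward 4.2 m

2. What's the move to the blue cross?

turn right 53°, forward 5.2 m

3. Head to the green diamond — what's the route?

turn right 101°, forward 1.2 m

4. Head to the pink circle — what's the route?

turn right 129°, forward 7.2 m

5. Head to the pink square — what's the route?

turn right 29°, forward 3.5 m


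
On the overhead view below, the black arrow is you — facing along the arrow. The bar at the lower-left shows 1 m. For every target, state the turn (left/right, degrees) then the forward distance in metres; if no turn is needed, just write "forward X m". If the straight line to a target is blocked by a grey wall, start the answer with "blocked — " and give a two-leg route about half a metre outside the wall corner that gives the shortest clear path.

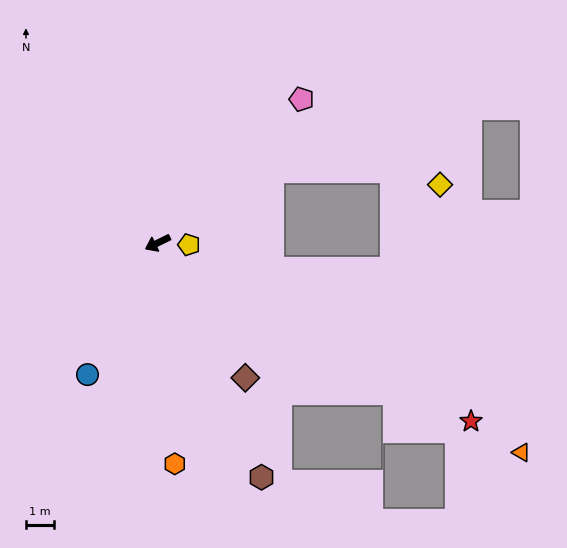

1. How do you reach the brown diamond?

turn left 97°, forward 5.7 m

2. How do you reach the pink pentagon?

turn right 161°, forward 7.2 m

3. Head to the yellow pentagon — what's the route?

turn left 151°, forward 1.1 m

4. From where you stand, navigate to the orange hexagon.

turn left 68°, forward 7.8 m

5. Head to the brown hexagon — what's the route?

turn left 88°, forward 9.1 m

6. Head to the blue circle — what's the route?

turn left 36°, forward 5.3 m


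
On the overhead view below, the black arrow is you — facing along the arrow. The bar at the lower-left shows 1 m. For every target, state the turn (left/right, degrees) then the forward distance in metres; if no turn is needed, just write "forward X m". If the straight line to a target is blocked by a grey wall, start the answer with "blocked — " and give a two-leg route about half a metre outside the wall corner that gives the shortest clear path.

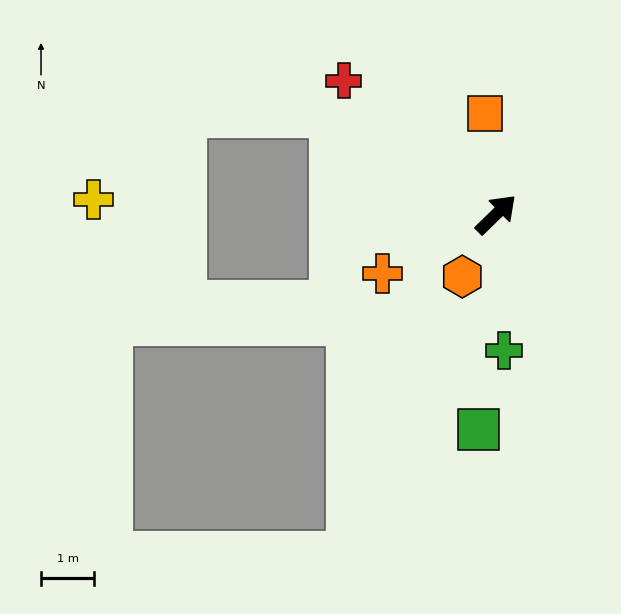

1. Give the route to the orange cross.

turn left 163°, forward 2.4 m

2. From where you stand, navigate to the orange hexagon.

turn right 163°, forward 1.3 m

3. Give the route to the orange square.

turn left 52°, forward 1.9 m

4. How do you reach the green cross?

turn right 131°, forward 2.6 m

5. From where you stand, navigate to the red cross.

turn left 94°, forward 3.8 m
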